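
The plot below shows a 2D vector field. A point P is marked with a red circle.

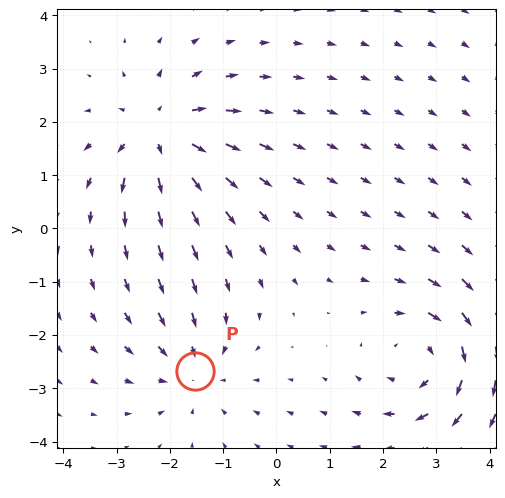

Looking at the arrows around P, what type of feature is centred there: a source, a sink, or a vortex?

sink

At P (-1.5, -2.7) the arrows converge inward. Divergence about -3, curl ≈0 — negative divergence with near-zero curl is a sink.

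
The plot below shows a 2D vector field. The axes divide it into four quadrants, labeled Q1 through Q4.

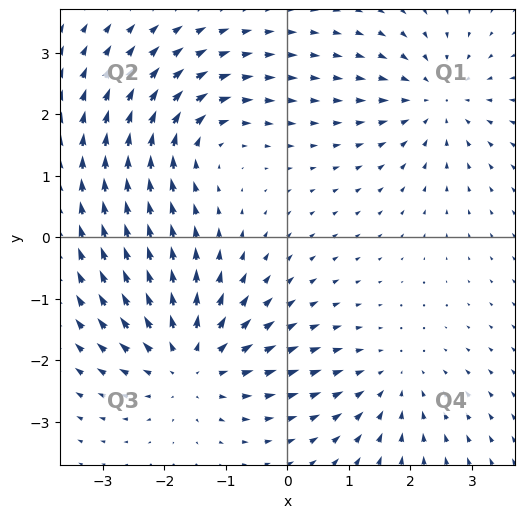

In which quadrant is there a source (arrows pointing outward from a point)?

The source sits at approximately (-1.6, -2.1), which lies in quadrant Q3. The divergence there is about +5, positive as expected for a source.

Q3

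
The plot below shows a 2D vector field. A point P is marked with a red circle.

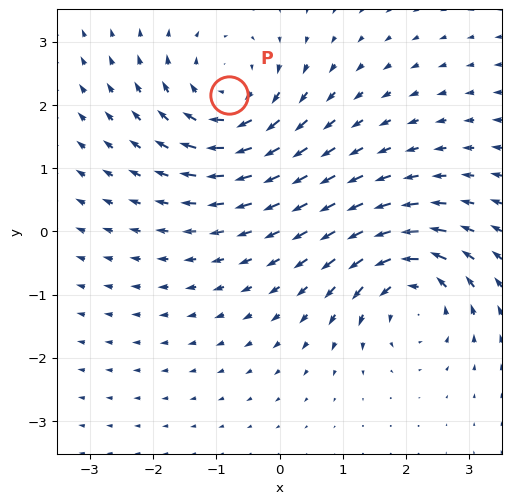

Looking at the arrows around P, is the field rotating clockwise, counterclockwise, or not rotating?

Near P at (-0.8, 2.2) the arrows circulate clockwise. The curl (z-component) there is about -4; negative curl means clockwise rotation.

clockwise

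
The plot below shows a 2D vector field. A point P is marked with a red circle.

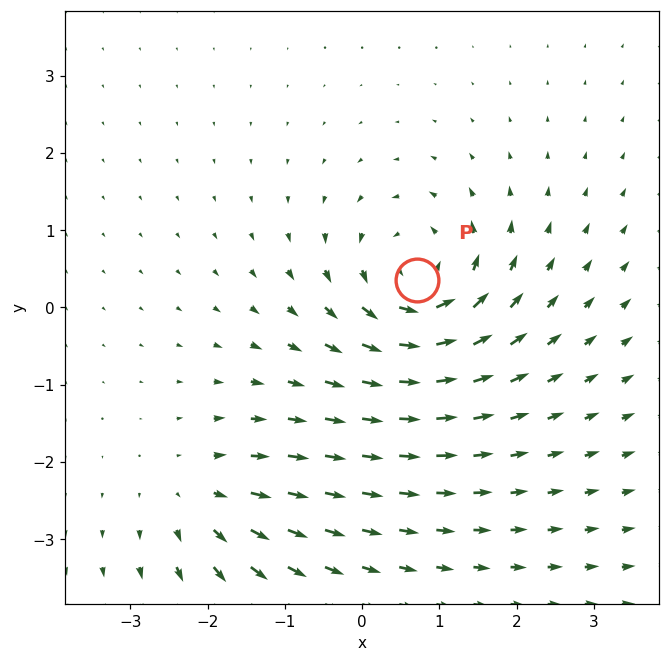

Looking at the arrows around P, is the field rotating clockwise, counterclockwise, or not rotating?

Near P at (0.7, 0.4) the arrows circulate counterclockwise. The curl (z-component) there is about +5; positive curl means counterclockwise rotation.

counterclockwise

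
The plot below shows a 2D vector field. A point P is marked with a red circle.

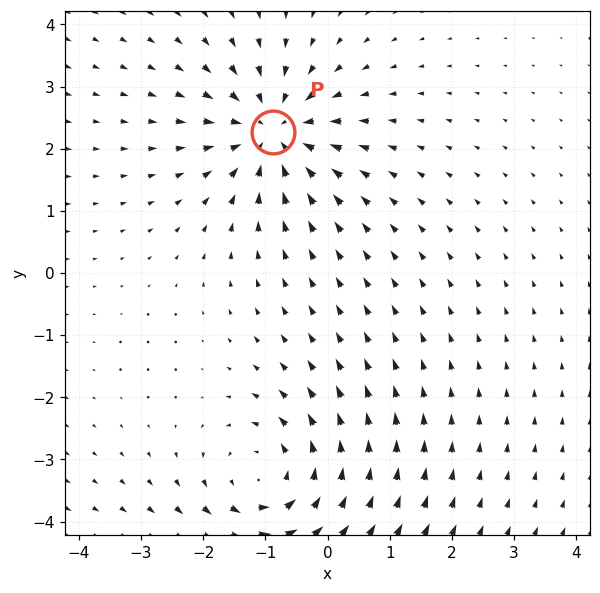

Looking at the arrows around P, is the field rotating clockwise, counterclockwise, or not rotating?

Near P at (-0.9, 2.3) the arrows show no circulation. The curl there is ≈0.

not rotating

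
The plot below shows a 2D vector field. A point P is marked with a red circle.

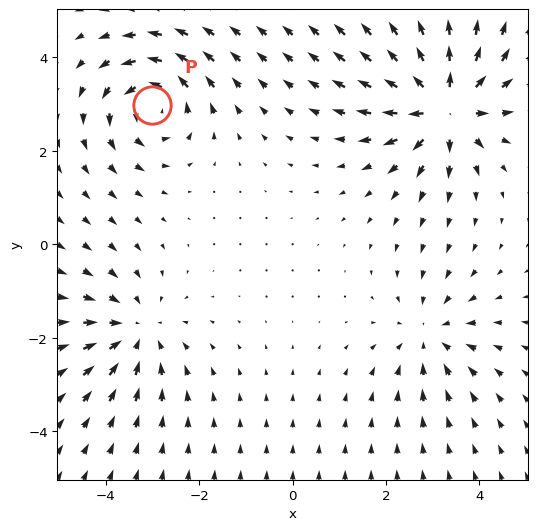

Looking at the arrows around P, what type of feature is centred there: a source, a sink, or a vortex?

vortex

At P (-3.0, 3.0) the arrows circulate counterclockwise. Divergence ≈0, curl about +5 — near-zero divergence with nonzero curl is a vortex.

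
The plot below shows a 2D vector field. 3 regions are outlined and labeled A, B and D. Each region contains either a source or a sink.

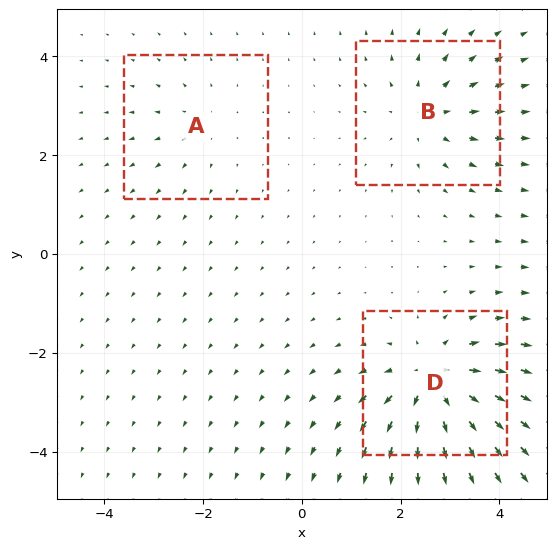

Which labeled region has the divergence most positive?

Divergence at each region's feature centre — A: about +2, B: about +3, D: about +5. Region D is most positive.

D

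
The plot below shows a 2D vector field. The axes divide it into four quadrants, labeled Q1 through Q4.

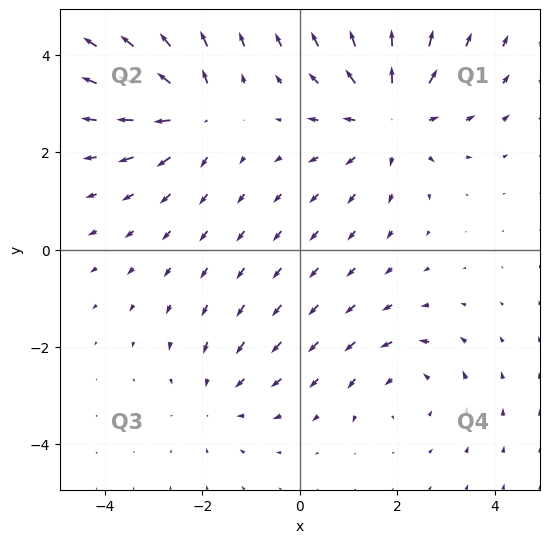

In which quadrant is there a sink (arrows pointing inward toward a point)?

Q3

The sink sits at approximately (-1.7, -3.0), which lies in quadrant Q3. The divergence there is about -2, negative as expected for a sink.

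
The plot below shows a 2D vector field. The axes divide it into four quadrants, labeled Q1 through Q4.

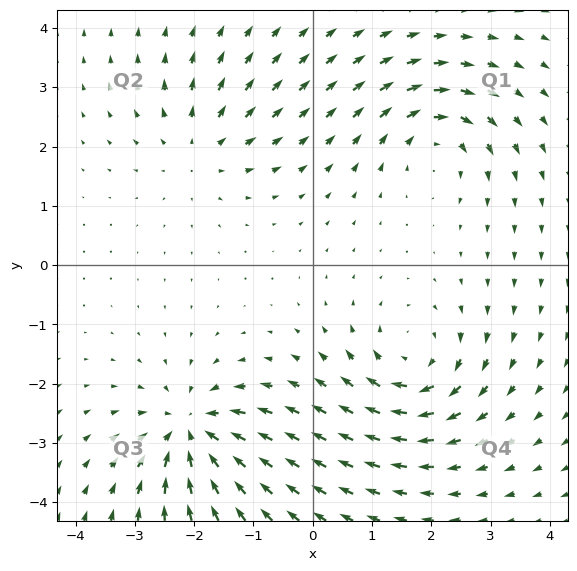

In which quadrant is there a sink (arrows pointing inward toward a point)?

Q3

The sink sits at approximately (-2.0, -2.8), which lies in quadrant Q3. The divergence there is about -6, negative as expected for a sink.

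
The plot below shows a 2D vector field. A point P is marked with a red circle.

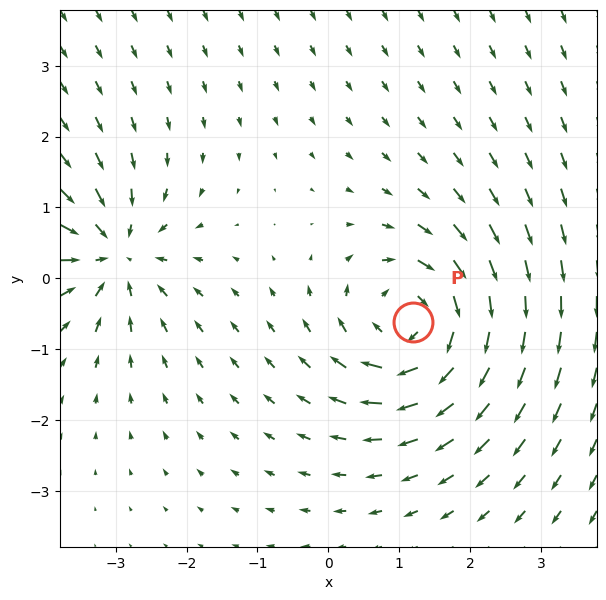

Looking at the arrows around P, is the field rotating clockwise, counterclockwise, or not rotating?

Near P at (1.2, -0.6) the arrows circulate clockwise. The curl (z-component) there is about -6; negative curl means clockwise rotation.

clockwise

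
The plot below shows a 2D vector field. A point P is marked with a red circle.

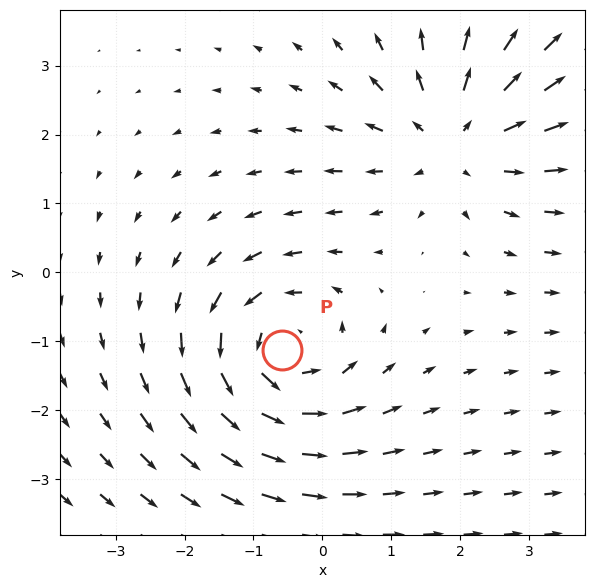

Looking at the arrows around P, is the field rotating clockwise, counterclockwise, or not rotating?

counterclockwise

Near P at (-0.6, -1.1) the arrows circulate counterclockwise. The curl (z-component) there is about +5; positive curl means counterclockwise rotation.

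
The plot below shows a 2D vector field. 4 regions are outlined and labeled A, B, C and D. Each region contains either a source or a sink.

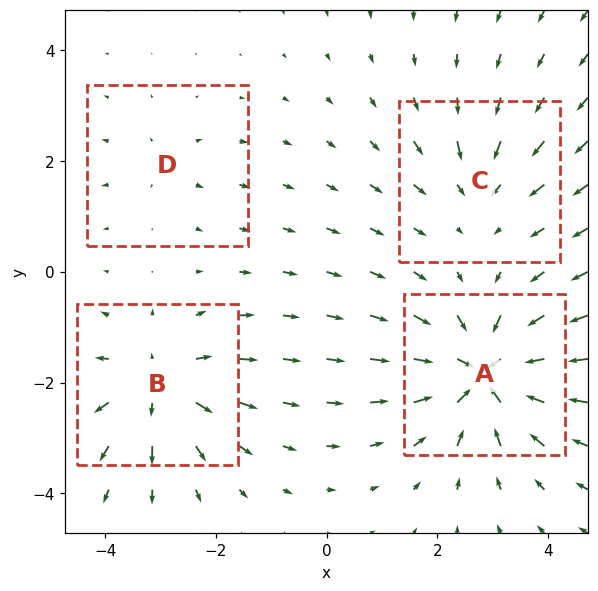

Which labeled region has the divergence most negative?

Divergence at each region's feature centre — A: about -7, B: about +5, C: about -4, D: about +2. Region A is most negative.

A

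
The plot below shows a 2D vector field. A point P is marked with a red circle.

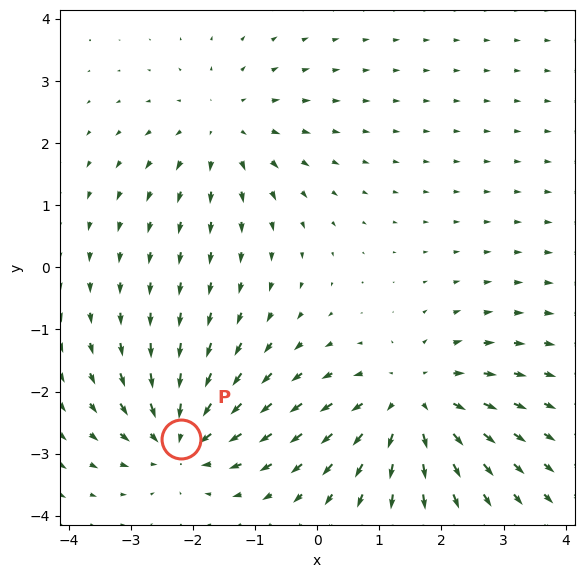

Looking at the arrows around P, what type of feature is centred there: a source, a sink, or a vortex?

At P (-2.2, -2.8) the arrows converge inward. Divergence about -5, curl ≈0 — negative divergence with near-zero curl is a sink.

sink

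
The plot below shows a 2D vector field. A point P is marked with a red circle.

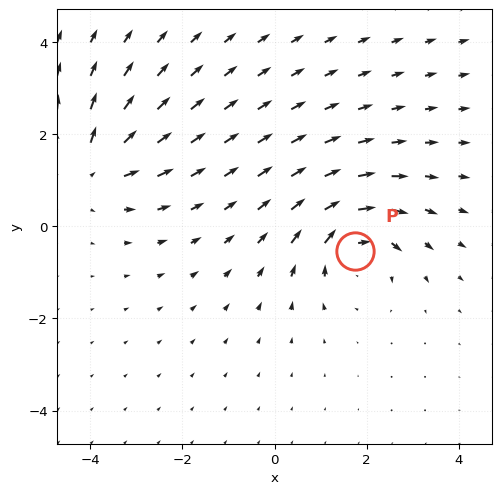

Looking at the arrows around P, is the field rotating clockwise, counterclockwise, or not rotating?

clockwise

Near P at (1.8, -0.5) the arrows circulate clockwise. The curl (z-component) there is about -3; negative curl means clockwise rotation.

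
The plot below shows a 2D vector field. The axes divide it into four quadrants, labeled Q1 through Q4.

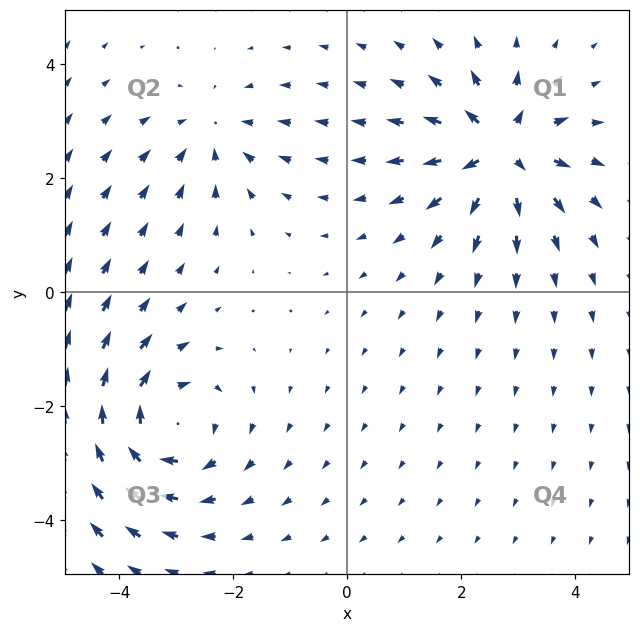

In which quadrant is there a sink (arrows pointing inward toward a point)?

The sink sits at approximately (-2.4, 2.8), which lies in quadrant Q2. The divergence there is about -3, negative as expected for a sink.

Q2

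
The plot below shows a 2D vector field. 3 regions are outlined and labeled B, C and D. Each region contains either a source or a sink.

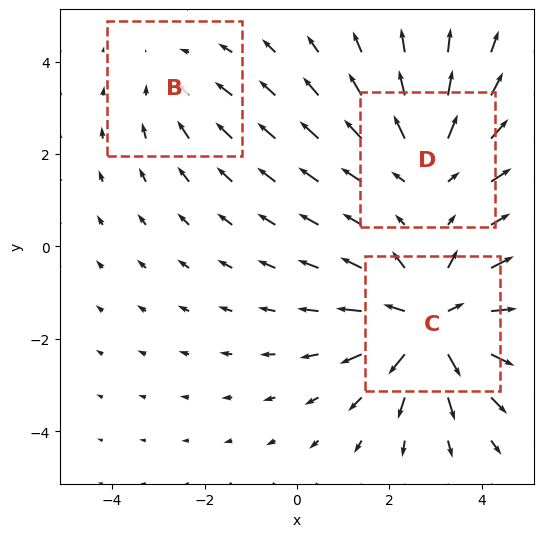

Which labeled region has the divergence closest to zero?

Divergence at each region's feature centre — B: about -2, C: about +5, D: about +3. Region B is closest to zero.

B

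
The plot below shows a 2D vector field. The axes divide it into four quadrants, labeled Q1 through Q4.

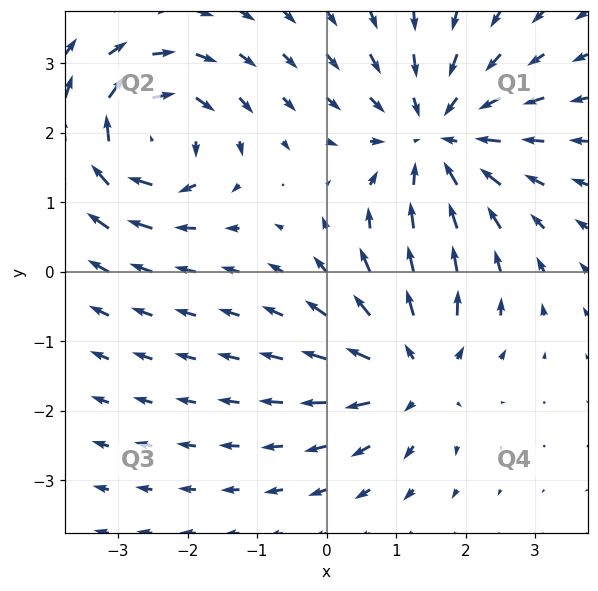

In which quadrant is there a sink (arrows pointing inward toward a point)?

The sink sits at approximately (1.6, 1.9), which lies in quadrant Q1. The divergence there is about -3, negative as expected for a sink.

Q1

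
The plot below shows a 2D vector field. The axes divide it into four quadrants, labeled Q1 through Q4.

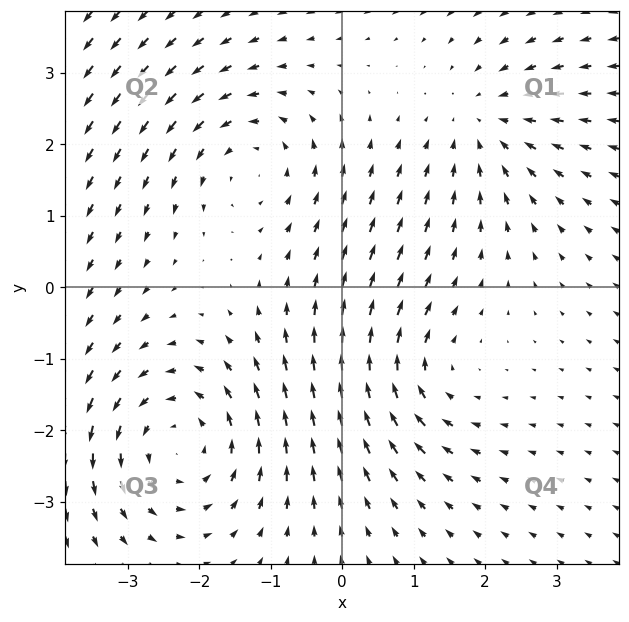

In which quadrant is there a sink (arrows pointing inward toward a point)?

Q1

The sink sits at approximately (2.0, 2.3), which lies in quadrant Q1. The divergence there is about -3, negative as expected for a sink.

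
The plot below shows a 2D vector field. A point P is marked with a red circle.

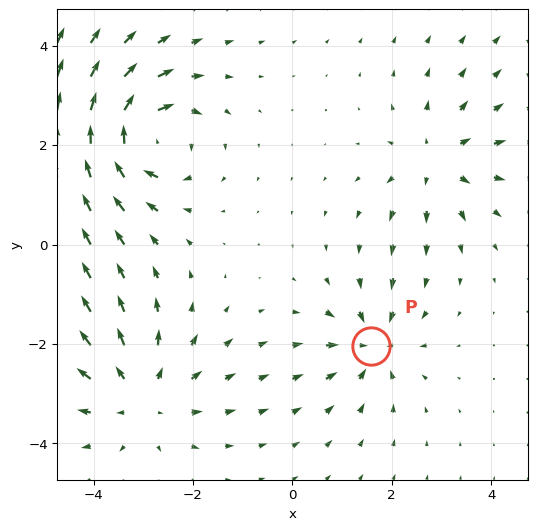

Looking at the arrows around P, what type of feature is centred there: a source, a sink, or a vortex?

At P (1.6, -2.0) the arrows converge inward. Divergence about -4, curl ≈0 — negative divergence with near-zero curl is a sink.

sink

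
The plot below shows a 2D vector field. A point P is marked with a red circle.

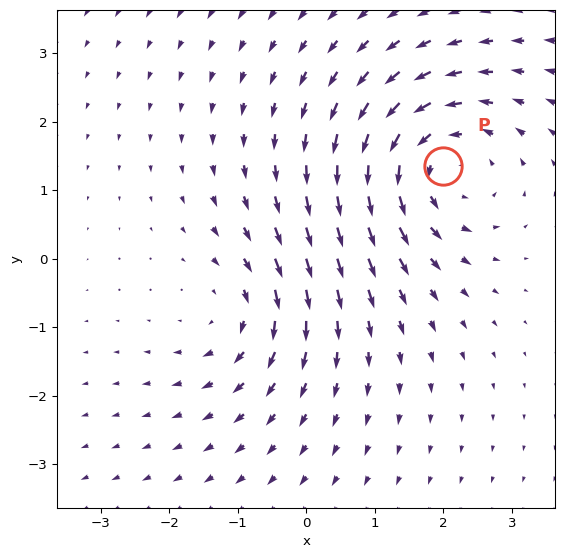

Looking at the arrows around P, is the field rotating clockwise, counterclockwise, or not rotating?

counterclockwise

Near P at (2.0, 1.4) the arrows circulate counterclockwise. The curl (z-component) there is about +4; positive curl means counterclockwise rotation.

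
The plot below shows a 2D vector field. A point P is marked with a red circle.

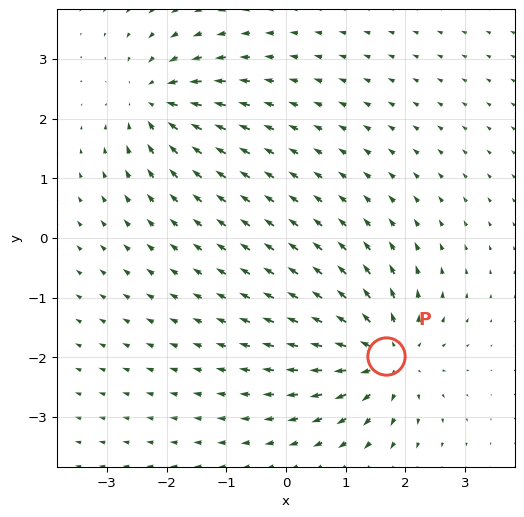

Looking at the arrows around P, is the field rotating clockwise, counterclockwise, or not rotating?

Near P at (1.7, -2.0) the arrows show no circulation. The curl there is ≈0.

not rotating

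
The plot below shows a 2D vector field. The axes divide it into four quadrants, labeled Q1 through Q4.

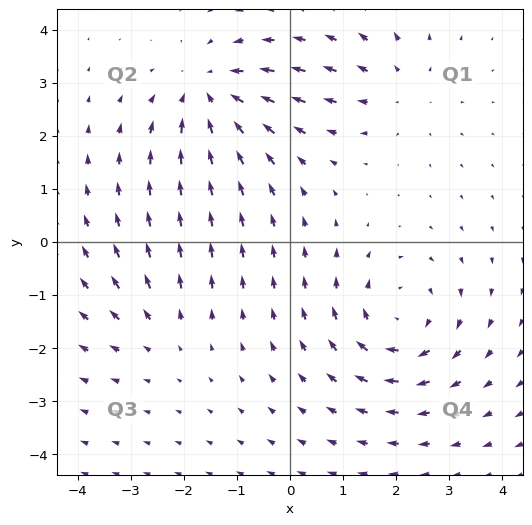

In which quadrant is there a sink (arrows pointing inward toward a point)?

Q2

The sink sits at approximately (-1.5, 2.8), which lies in quadrant Q2. The divergence there is about -4, negative as expected for a sink.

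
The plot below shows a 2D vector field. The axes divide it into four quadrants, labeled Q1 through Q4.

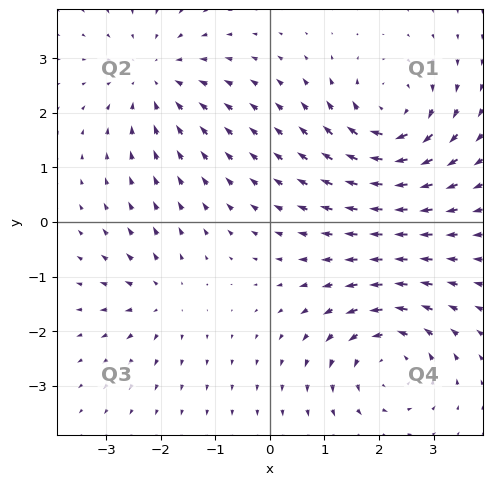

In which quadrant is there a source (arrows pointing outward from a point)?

The source sits at approximately (-2.0, -1.4), which lies in quadrant Q3. The divergence there is about +3, positive as expected for a source.

Q3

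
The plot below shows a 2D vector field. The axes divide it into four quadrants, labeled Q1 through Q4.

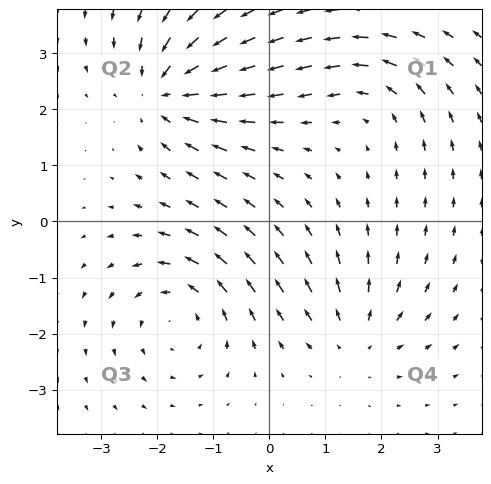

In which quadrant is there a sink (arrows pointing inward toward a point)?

Q2

The sink sits at approximately (-1.8, 2.3), which lies in quadrant Q2. The divergence there is about -5, negative as expected for a sink.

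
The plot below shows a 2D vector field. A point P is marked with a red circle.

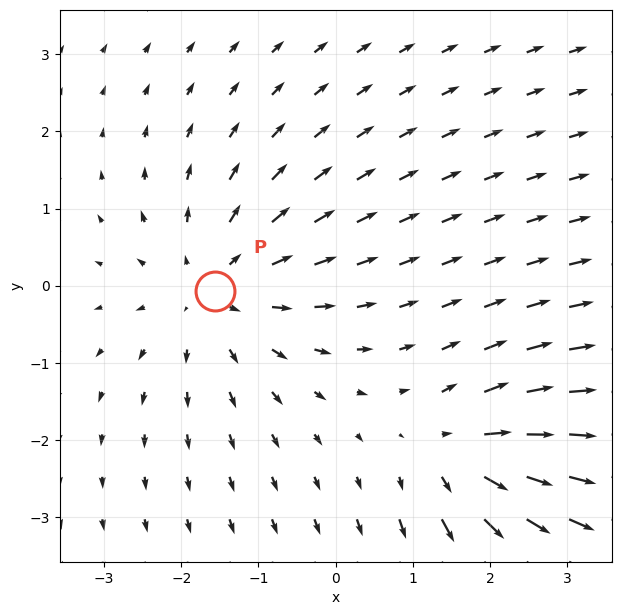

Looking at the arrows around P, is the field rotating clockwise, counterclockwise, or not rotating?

Near P at (-1.6, -0.1) the arrows show no circulation. The curl there is ≈0.

not rotating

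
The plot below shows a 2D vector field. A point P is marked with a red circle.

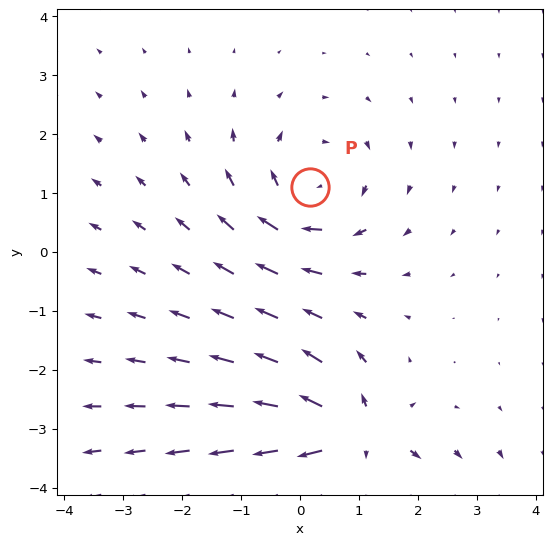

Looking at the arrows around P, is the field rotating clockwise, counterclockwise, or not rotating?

clockwise

Near P at (0.2, 1.1) the arrows circulate clockwise. The curl (z-component) there is about -3; negative curl means clockwise rotation.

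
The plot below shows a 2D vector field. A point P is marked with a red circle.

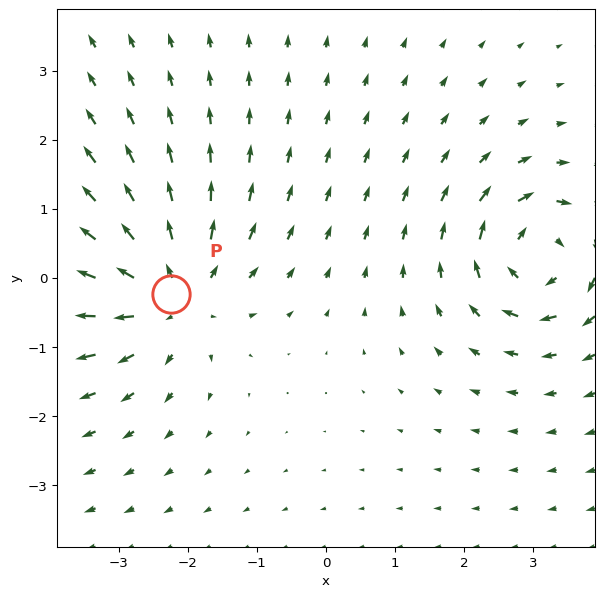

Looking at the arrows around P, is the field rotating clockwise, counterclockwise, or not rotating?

not rotating

Near P at (-2.2, -0.2) the arrows show no circulation. The curl there is ≈0.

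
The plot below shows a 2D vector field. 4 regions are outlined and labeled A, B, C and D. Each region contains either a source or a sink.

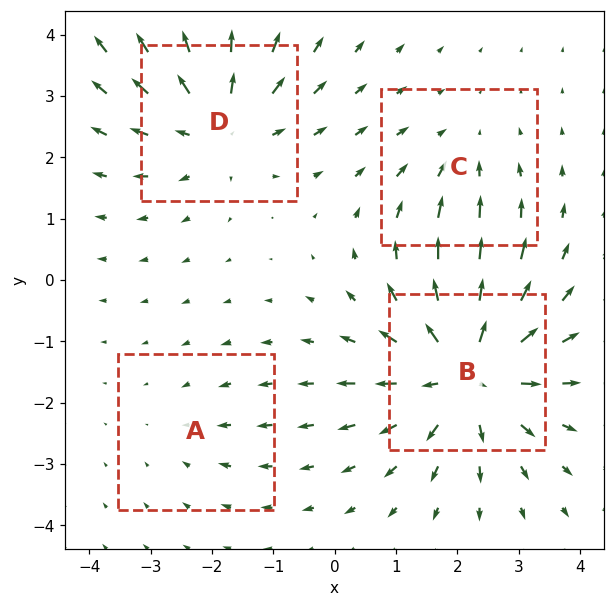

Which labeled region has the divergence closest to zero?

Divergence at each region's feature centre — A: about -2, B: about +7, C: about -3, D: about +5. Region A is closest to zero.

A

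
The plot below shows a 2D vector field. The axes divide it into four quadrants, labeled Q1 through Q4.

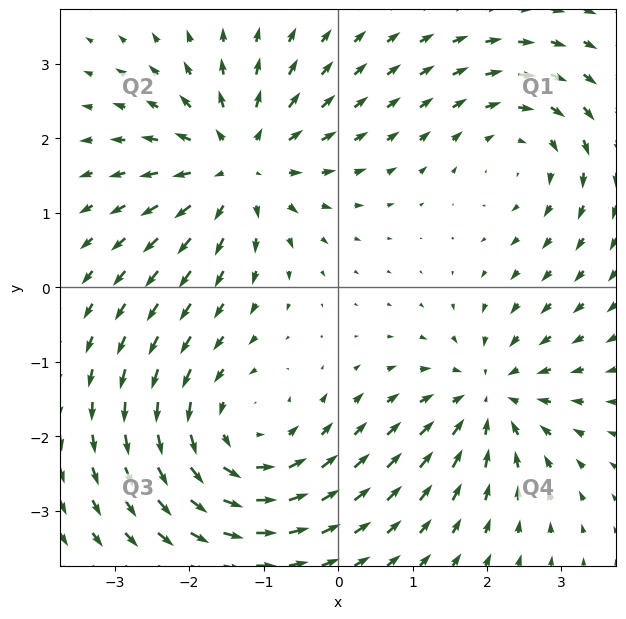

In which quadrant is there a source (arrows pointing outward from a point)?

The source sits at approximately (-1.3, 1.6), which lies in quadrant Q2. The divergence there is about +5, positive as expected for a source.

Q2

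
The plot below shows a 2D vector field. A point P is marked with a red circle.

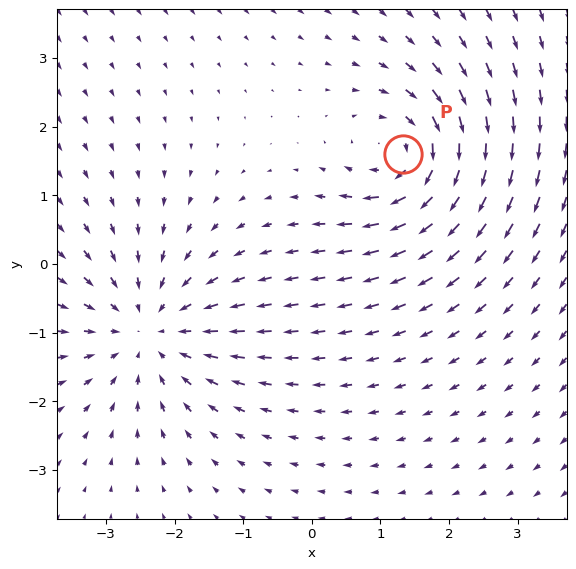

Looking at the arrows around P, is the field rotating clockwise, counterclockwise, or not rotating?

Near P at (1.3, 1.6) the arrows circulate clockwise. The curl (z-component) there is about -5; negative curl means clockwise rotation.

clockwise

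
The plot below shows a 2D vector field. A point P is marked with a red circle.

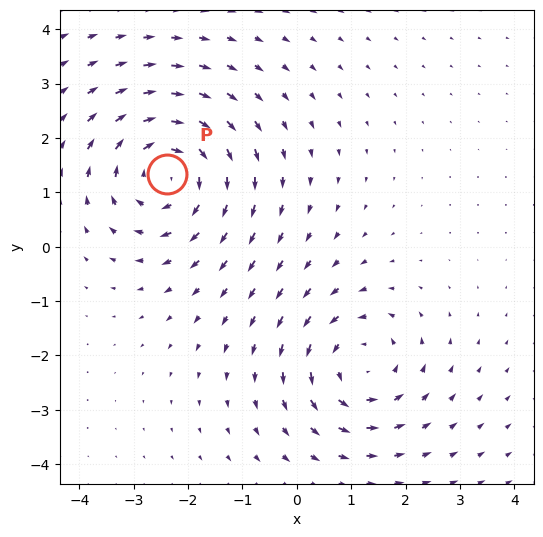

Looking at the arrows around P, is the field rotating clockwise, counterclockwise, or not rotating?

Near P at (-2.4, 1.3) the arrows circulate clockwise. The curl (z-component) there is about -4; negative curl means clockwise rotation.

clockwise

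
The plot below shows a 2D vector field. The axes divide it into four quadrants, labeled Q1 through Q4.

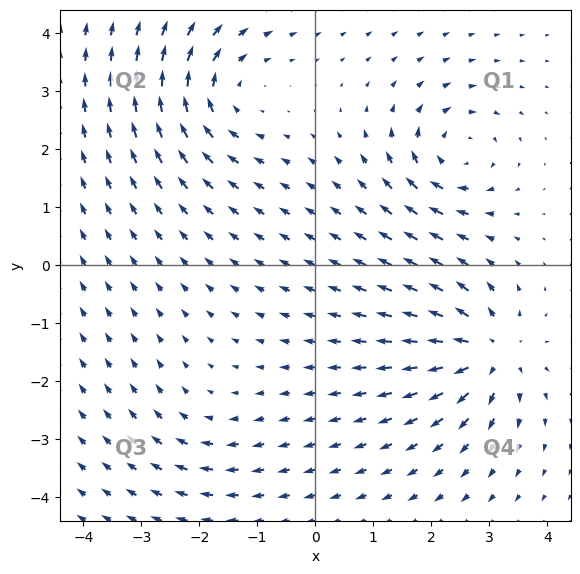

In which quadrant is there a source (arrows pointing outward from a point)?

The source sits at approximately (3.0, -1.5), which lies in quadrant Q4. The divergence there is about +7, positive as expected for a source.

Q4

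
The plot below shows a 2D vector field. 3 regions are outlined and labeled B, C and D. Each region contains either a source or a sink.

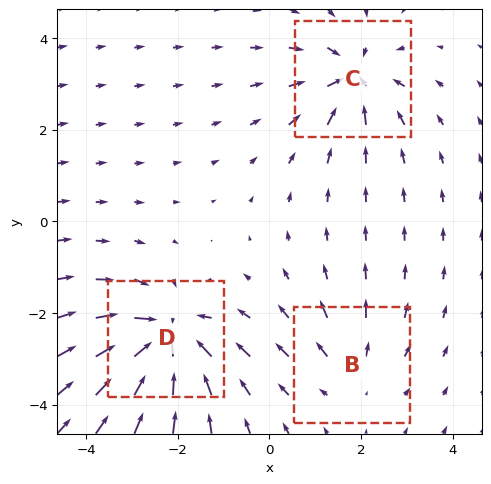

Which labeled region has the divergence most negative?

Divergence at each region's feature centre — B: about +2, C: about -4, D: about -6. Region D is most negative.

D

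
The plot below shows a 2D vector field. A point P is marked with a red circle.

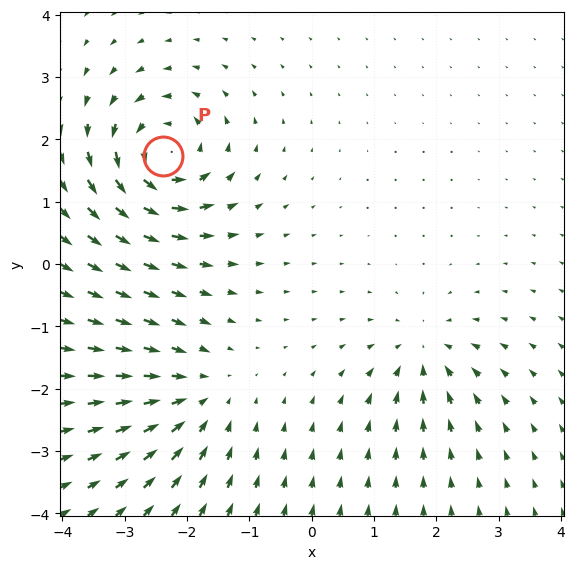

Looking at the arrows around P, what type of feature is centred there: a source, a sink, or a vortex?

vortex

At P (-2.4, 1.7) the arrows circulate counterclockwise. Divergence ≈0, curl about +6 — near-zero divergence with nonzero curl is a vortex.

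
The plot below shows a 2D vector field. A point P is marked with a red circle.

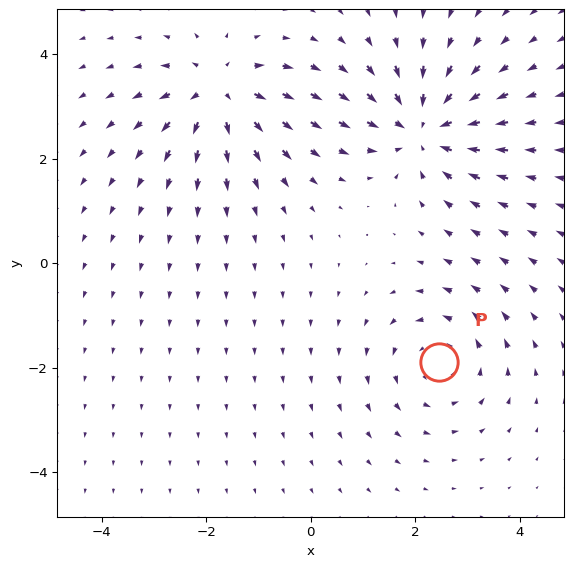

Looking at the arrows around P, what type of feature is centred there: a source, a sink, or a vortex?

At P (2.4, -1.9) the arrows circulate counterclockwise. Divergence ≈0, curl about +3 — near-zero divergence with nonzero curl is a vortex.

vortex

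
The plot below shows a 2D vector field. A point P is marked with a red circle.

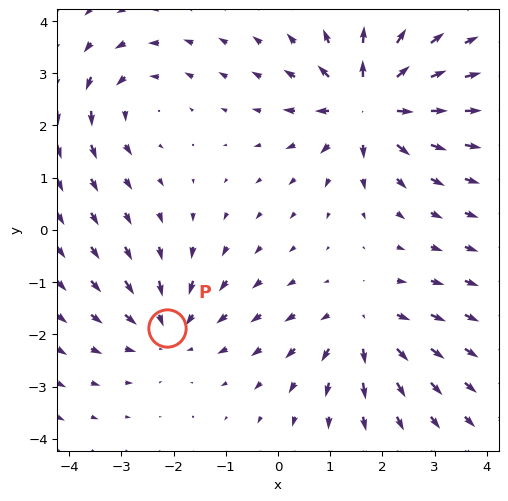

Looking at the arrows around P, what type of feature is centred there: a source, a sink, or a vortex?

At P (-2.1, -1.9) the arrows converge inward. Divergence about -3, curl ≈0 — negative divergence with near-zero curl is a sink.

sink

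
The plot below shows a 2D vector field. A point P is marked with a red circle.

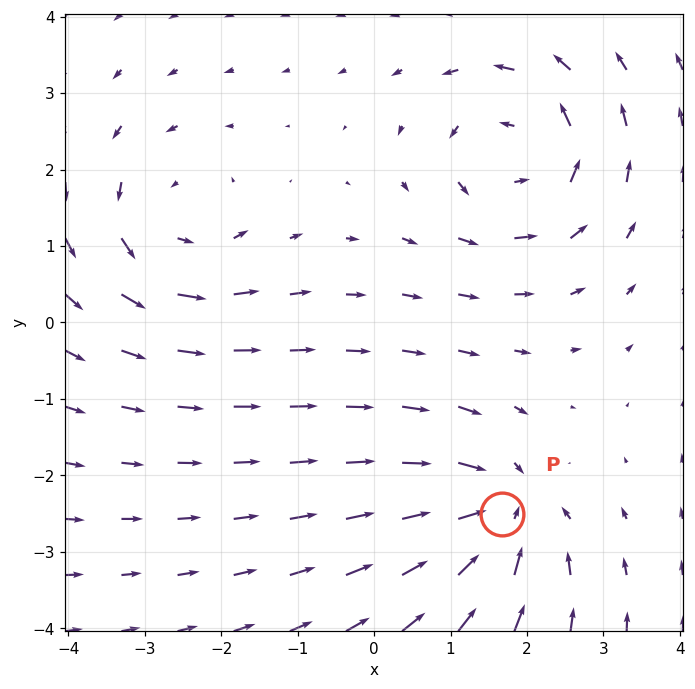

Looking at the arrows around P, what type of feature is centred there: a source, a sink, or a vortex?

sink

At P (1.7, -2.5) the arrows converge inward. Divergence about -5, curl ≈0 — negative divergence with near-zero curl is a sink.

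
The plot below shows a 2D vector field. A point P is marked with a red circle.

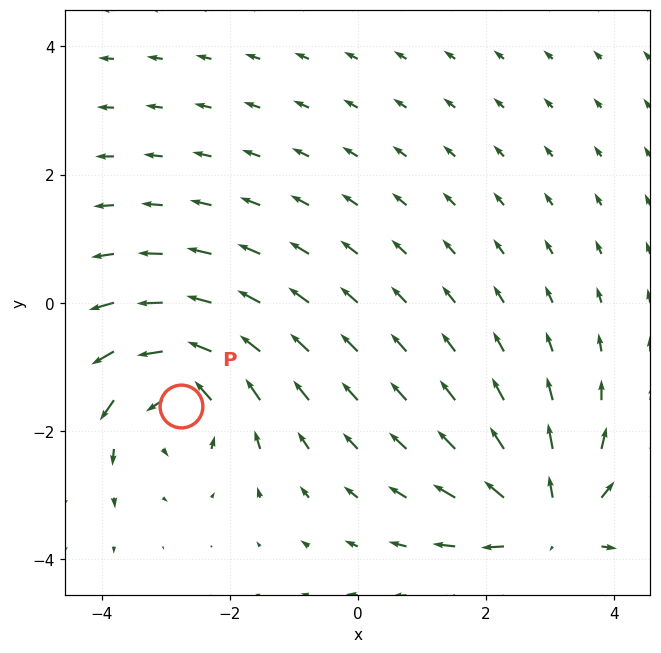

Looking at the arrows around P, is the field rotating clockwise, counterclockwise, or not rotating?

Near P at (-2.8, -1.6) the arrows circulate counterclockwise. The curl (z-component) there is about +5; positive curl means counterclockwise rotation.

counterclockwise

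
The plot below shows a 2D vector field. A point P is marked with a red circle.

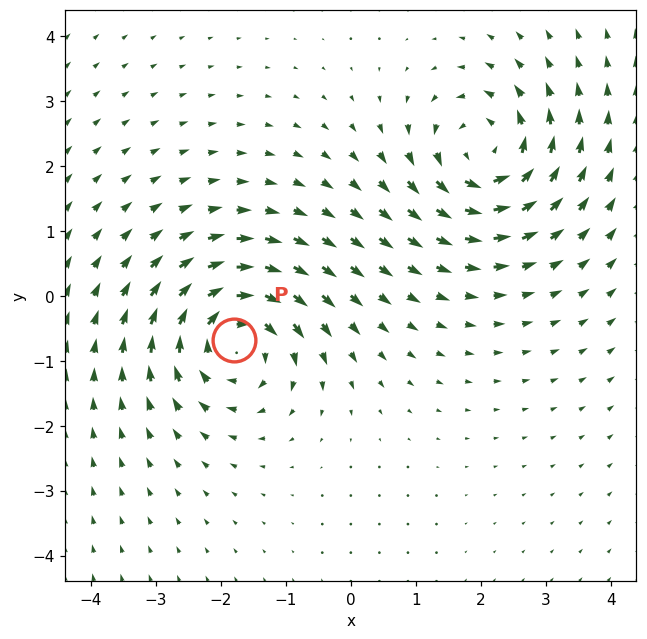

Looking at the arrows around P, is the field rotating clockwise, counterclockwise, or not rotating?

Near P at (-1.8, -0.7) the arrows circulate clockwise. The curl (z-component) there is about -5; negative curl means clockwise rotation.

clockwise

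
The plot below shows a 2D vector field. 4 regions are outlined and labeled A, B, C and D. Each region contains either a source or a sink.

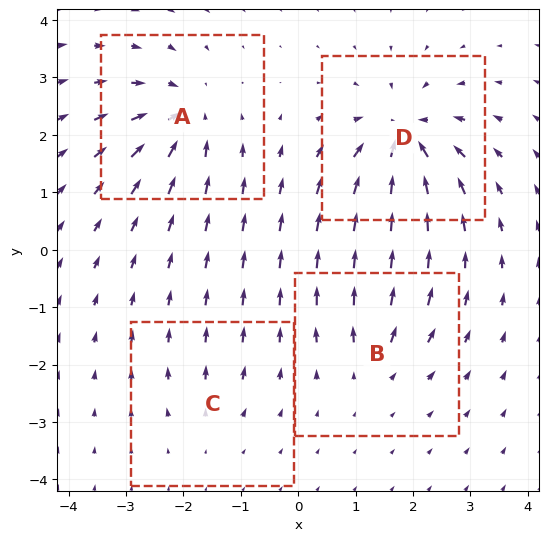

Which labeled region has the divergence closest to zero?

C

Divergence at each region's feature centre — A: about -6, B: about +4, C: about +2, D: about -8. Region C is closest to zero.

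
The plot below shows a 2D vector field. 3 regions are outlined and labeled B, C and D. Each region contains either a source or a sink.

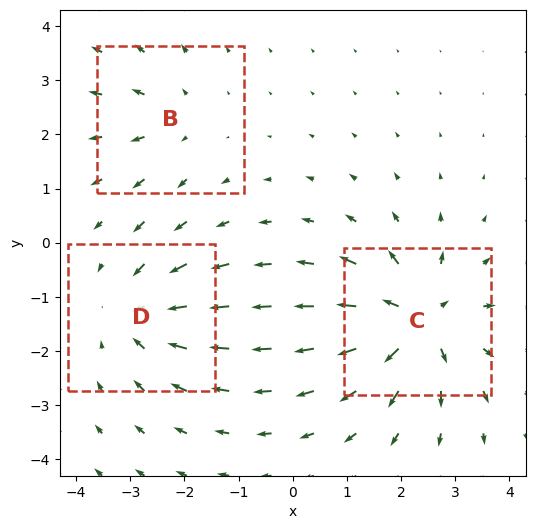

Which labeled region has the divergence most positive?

C

Divergence at each region's feature centre — B: about +2, C: about +5, D: about -4. Region C is most positive.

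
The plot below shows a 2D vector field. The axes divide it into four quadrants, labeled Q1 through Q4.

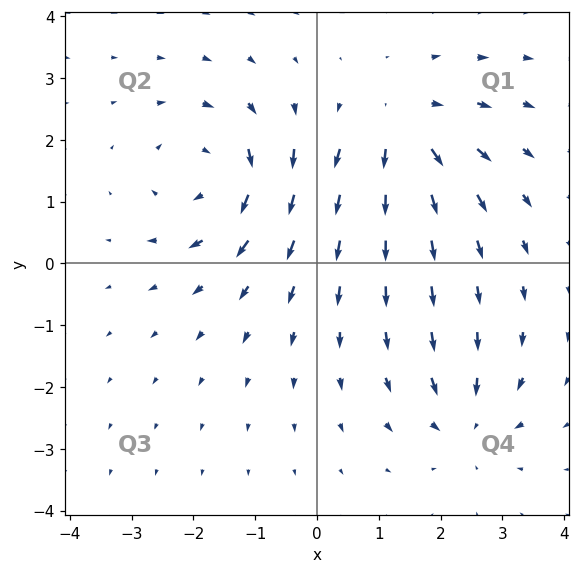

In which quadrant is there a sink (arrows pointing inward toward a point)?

Q4

The sink sits at approximately (2.4, -2.5), which lies in quadrant Q4. The divergence there is about -3, negative as expected for a sink.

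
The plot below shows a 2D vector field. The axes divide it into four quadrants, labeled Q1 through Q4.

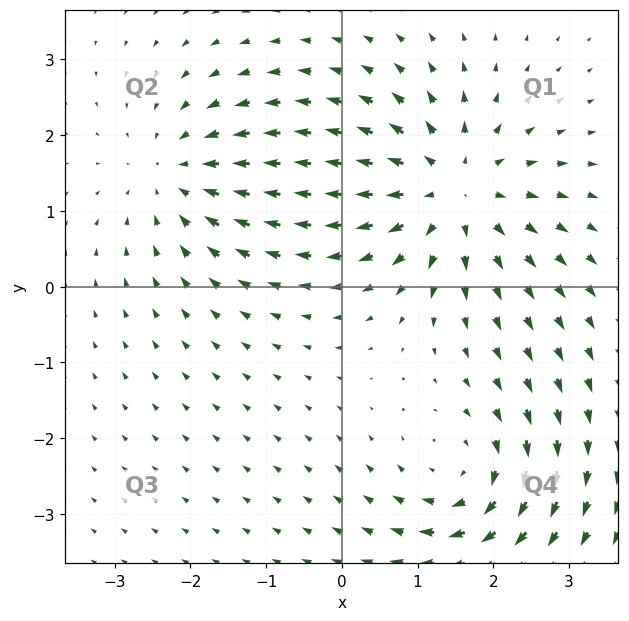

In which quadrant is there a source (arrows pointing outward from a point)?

The source sits at approximately (1.5, 1.3), which lies in quadrant Q1. The divergence there is about +4, positive as expected for a source.

Q1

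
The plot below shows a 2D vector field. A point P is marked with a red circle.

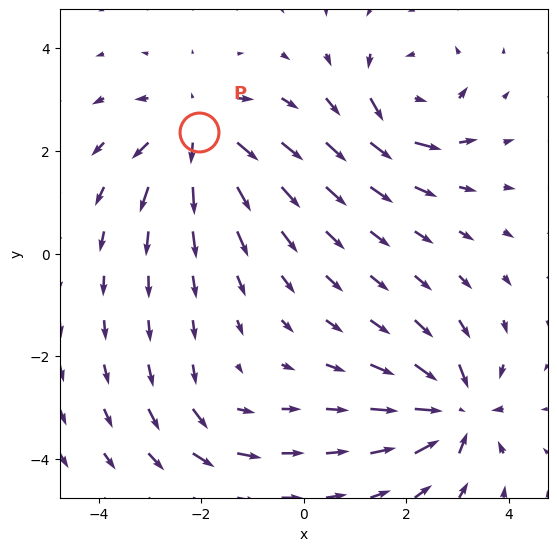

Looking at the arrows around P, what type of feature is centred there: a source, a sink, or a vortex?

At P (-2.0, 2.4) the arrows spread outward. Divergence about +5, curl ≈0 — positive divergence with near-zero curl is a source.

source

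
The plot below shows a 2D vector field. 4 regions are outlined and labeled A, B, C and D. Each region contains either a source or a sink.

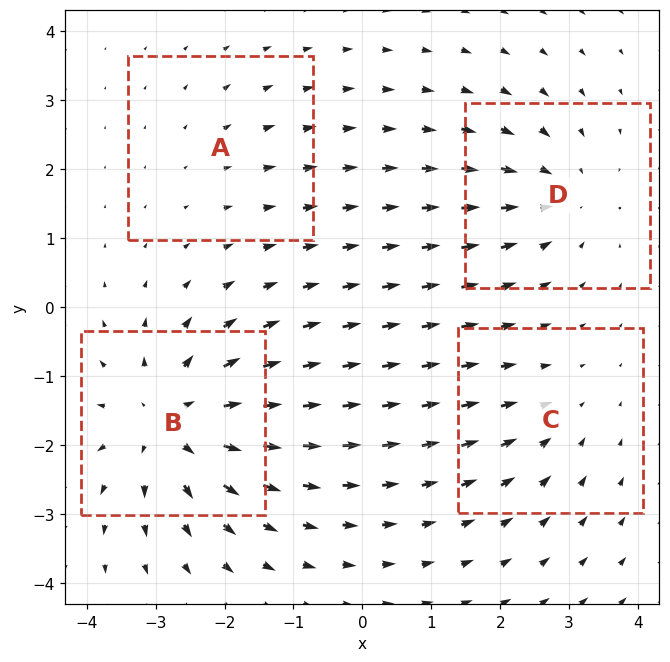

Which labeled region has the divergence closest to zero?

A

Divergence at each region's feature centre — A: about +2, B: about +6, C: about -3, D: about -4. Region A is closest to zero.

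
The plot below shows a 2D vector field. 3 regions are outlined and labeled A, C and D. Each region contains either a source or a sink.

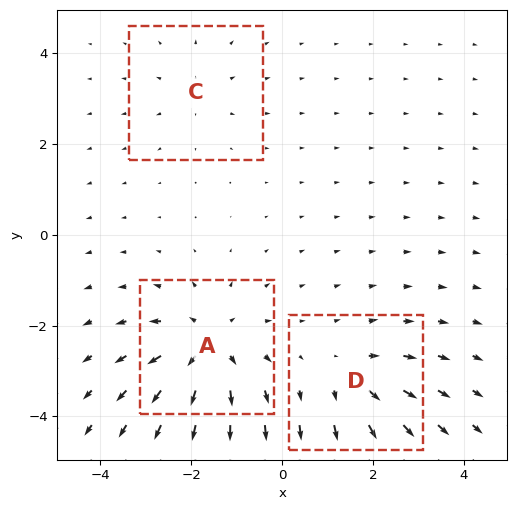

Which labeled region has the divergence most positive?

A

Divergence at each region's feature centre — A: about +5, C: about +2, D: about +3. Region A is most positive.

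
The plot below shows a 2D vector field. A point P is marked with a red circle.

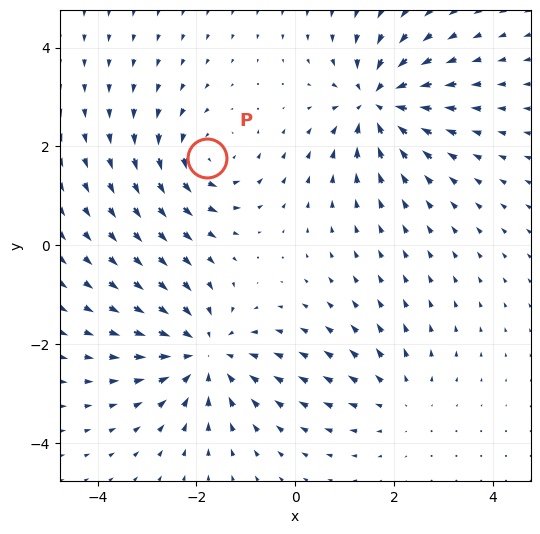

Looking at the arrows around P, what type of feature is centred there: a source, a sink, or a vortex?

At P (-1.8, 1.8) the arrows circulate counterclockwise. Divergence ≈0, curl about +3 — near-zero divergence with nonzero curl is a vortex.

vortex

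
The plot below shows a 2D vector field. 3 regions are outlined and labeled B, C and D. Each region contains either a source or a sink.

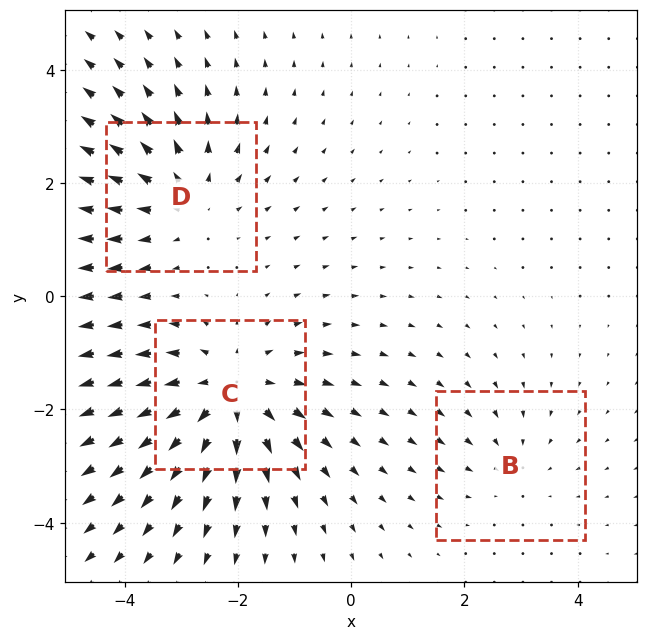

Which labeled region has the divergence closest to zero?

B

Divergence at each region's feature centre — B: about -2, C: about +4, D: about +3. Region B is closest to zero.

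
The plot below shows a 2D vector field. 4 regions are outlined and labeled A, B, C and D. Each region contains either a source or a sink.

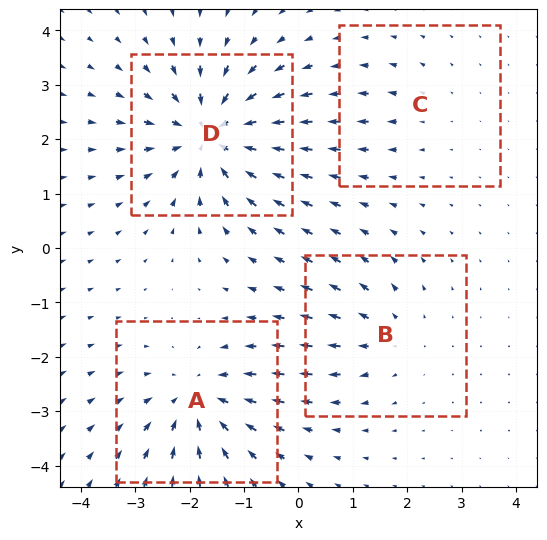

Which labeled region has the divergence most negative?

Divergence at each region's feature centre — A: about -5, B: about +3, C: about +2, D: about -7. Region D is most negative.

D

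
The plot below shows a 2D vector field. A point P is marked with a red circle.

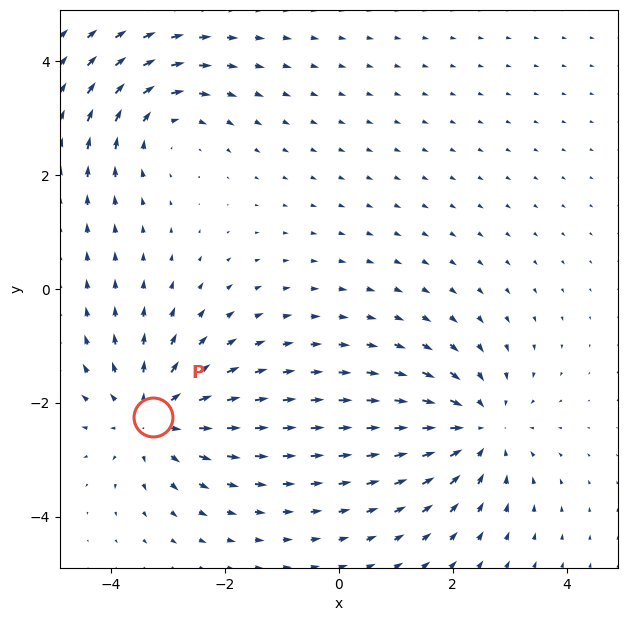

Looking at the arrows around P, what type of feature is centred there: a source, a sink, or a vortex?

source

At P (-3.3, -2.2) the arrows spread outward. Divergence about +5, curl ≈0 — positive divergence with near-zero curl is a source.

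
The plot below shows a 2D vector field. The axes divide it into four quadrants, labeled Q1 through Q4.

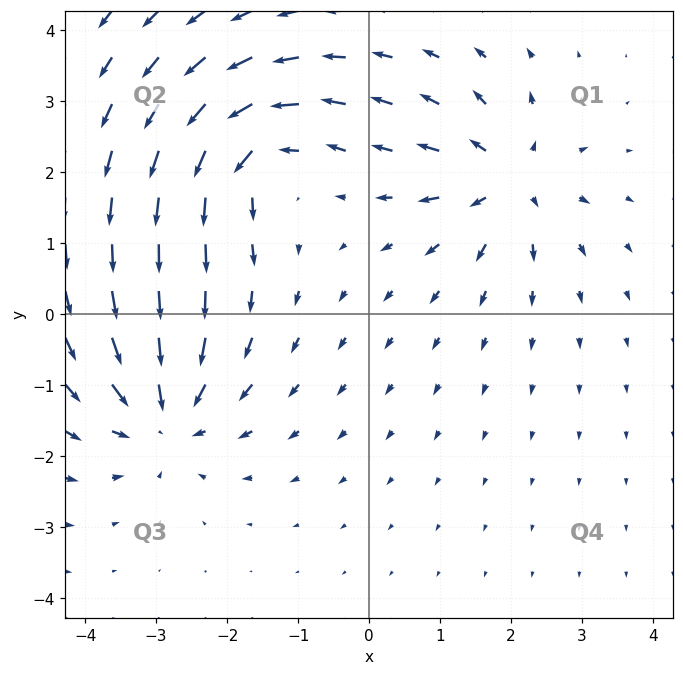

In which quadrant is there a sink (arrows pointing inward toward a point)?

Q3

The sink sits at approximately (-2.9, -1.4), which lies in quadrant Q3. The divergence there is about -6, negative as expected for a sink.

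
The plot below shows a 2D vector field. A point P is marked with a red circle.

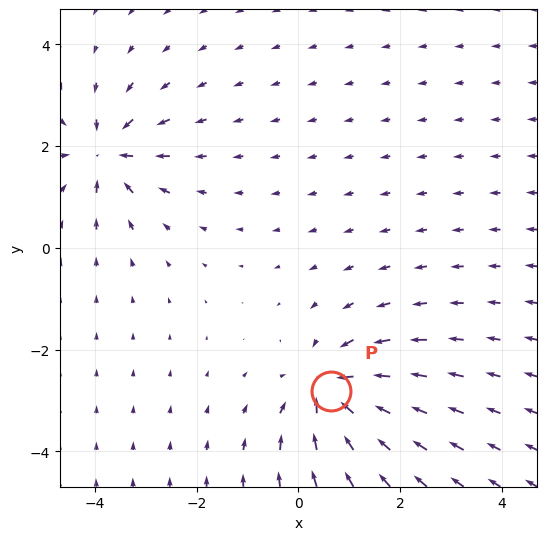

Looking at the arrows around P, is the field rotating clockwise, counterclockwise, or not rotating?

not rotating

Near P at (0.6, -2.8) the arrows show no circulation. The curl there is ≈0.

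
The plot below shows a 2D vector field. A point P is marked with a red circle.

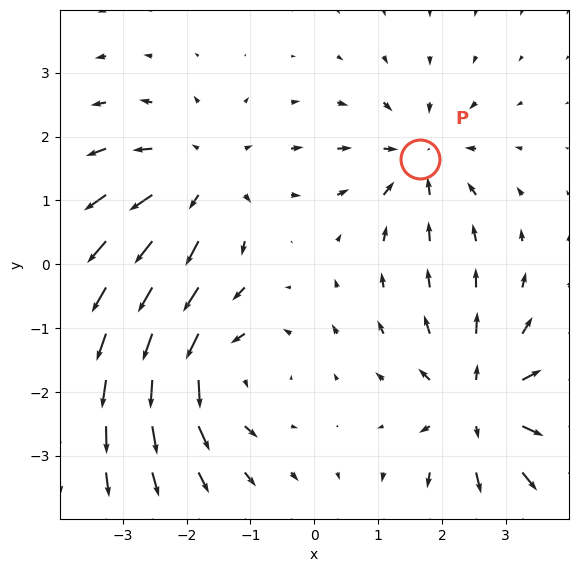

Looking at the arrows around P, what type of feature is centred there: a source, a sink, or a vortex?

At P (1.7, 1.6) the arrows converge inward. Divergence about -4, curl ≈0 — negative divergence with near-zero curl is a sink.

sink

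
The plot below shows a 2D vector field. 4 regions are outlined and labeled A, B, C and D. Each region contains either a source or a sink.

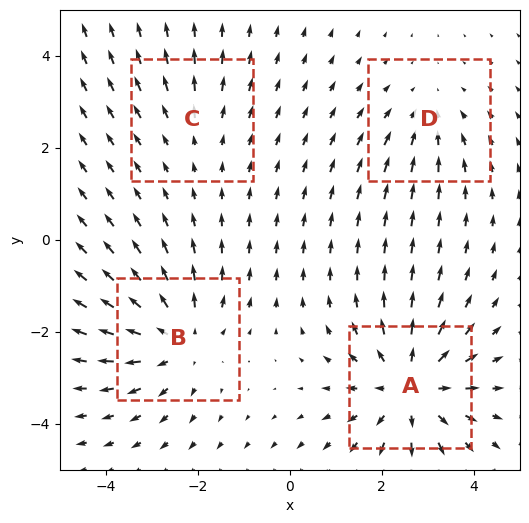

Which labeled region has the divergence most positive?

A

Divergence at each region's feature centre — A: about +5, B: about +4, C: about +2, D: about -3. Region A is most positive.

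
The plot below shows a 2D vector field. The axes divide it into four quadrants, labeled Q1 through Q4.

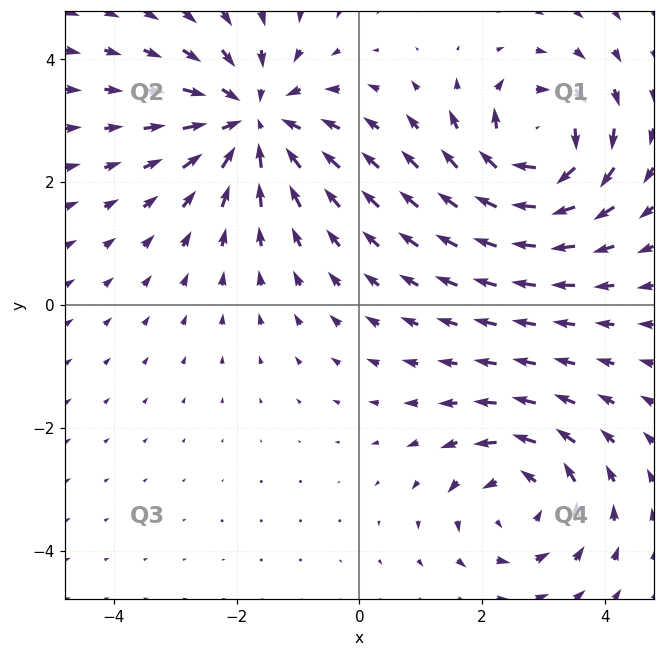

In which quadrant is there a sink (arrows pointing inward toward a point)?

Q2

The sink sits at approximately (-1.7, 3.0), which lies in quadrant Q2. The divergence there is about -4, negative as expected for a sink.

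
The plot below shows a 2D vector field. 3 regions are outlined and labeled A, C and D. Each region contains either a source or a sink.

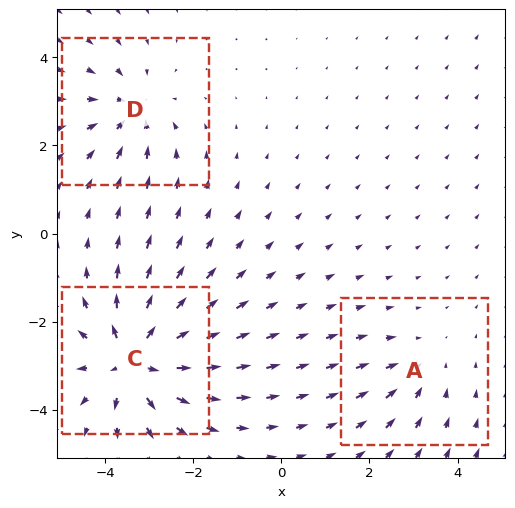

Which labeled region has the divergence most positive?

C

Divergence at each region's feature centre — A: about -2, C: about +5, D: about -3. Region C is most positive.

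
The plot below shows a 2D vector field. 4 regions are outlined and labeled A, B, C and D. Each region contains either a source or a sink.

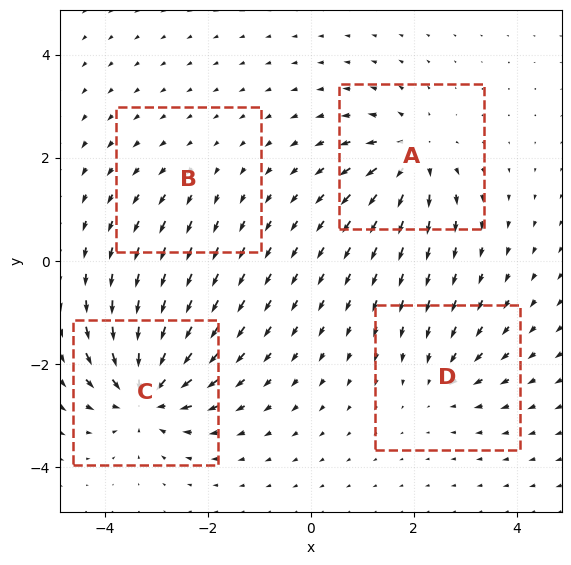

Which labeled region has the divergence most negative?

C

Divergence at each region's feature centre — A: about +6, B: about +2, C: about -8, D: about -4. Region C is most negative.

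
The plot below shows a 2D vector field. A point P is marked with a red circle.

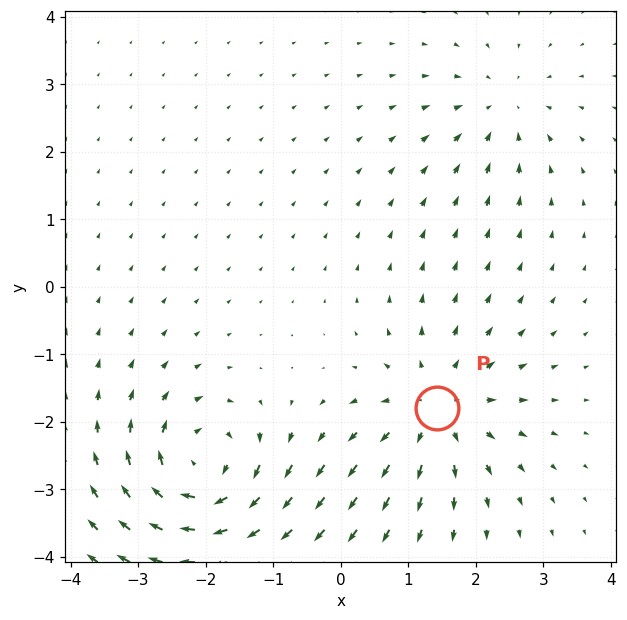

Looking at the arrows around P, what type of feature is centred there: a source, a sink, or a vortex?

At P (1.4, -1.8) the arrows spread outward. Divergence about +5, curl ≈0 — positive divergence with near-zero curl is a source.

source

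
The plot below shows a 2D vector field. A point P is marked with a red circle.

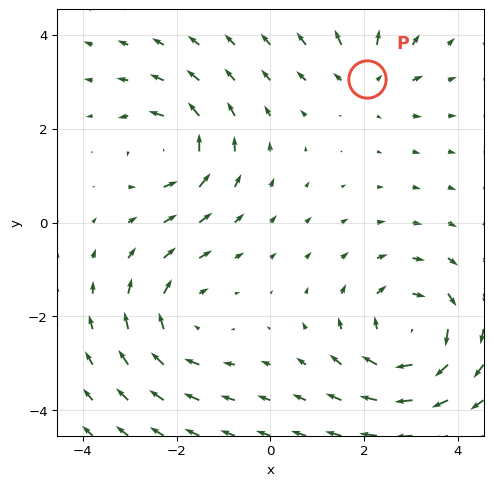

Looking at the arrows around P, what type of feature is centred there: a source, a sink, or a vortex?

At P (2.1, 3.1) the arrows spread outward. Divergence about +3, curl ≈0 — positive divergence with near-zero curl is a source.

source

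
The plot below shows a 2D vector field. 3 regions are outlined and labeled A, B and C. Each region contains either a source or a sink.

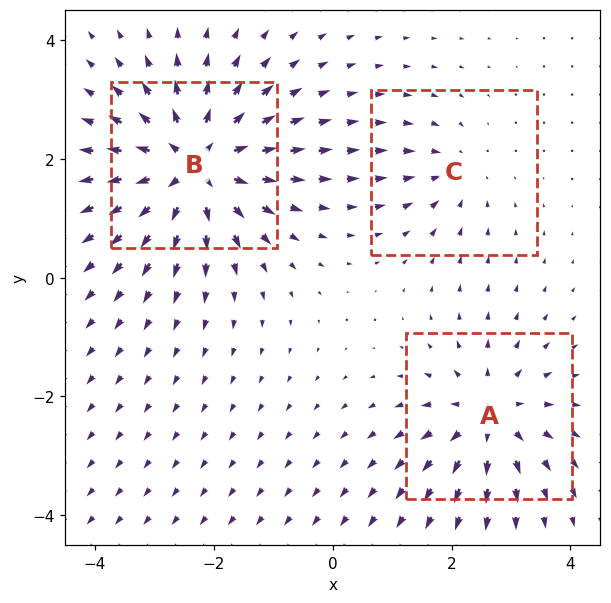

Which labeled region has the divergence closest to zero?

C

Divergence at each region's feature centre — A: about +4, B: about +6, C: about -2. Region C is closest to zero.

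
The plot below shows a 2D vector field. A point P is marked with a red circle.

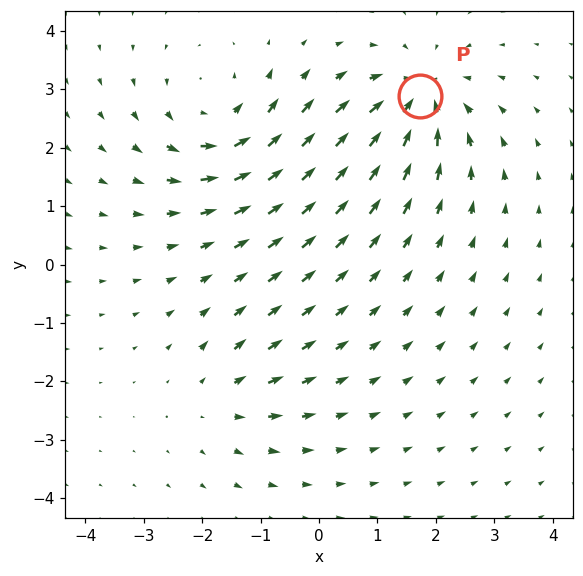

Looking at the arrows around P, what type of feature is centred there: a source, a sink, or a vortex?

At P (1.7, 2.9) the arrows converge inward. Divergence about -5, curl ≈0 — negative divergence with near-zero curl is a sink.

sink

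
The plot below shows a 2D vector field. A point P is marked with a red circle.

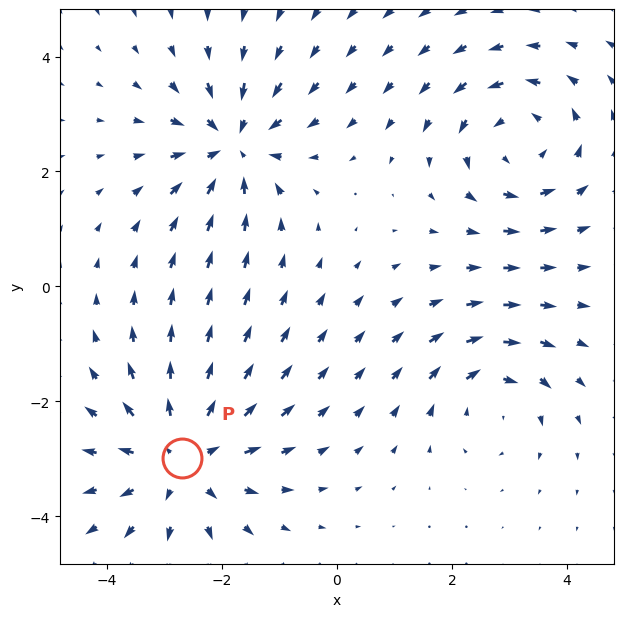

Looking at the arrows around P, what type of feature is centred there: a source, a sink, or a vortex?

At P (-2.7, -3.0) the arrows spread outward. Divergence about +4, curl ≈0 — positive divergence with near-zero curl is a source.

source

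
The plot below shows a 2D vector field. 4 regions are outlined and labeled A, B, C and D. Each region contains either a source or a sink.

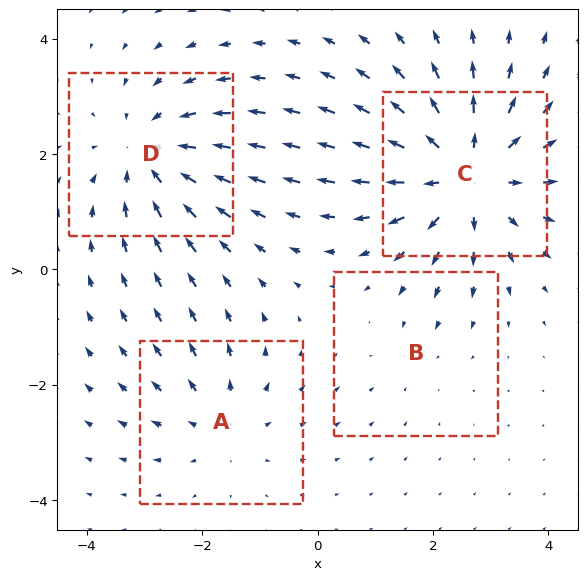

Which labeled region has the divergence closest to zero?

B

Divergence at each region's feature centre — A: about +3, B: about -2, C: about +6, D: about -4. Region B is closest to zero.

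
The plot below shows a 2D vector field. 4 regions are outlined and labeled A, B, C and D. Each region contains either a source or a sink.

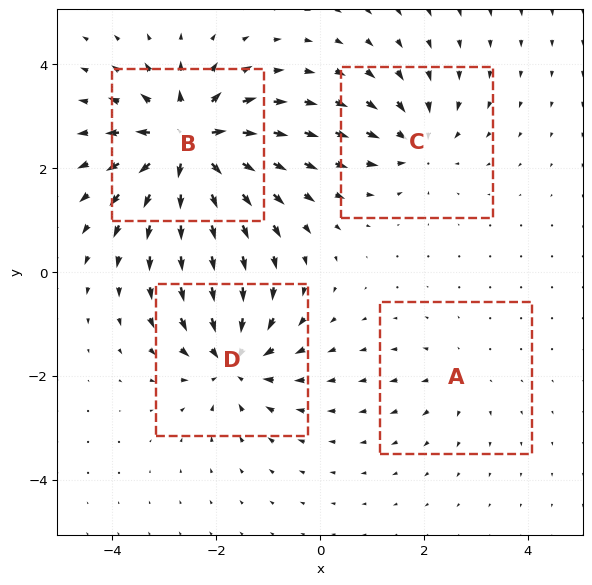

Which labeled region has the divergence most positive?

B

Divergence at each region's feature centre — A: about +2, B: about +9, C: about -4, D: about -6. Region B is most positive.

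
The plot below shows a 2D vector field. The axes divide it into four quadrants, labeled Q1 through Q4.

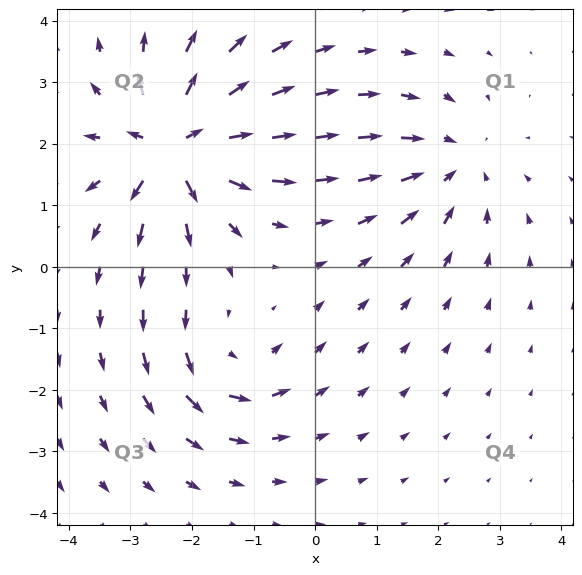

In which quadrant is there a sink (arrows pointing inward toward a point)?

The sink sits at approximately (2.2, 1.7), which lies in quadrant Q1. The divergence there is about -3, negative as expected for a sink.

Q1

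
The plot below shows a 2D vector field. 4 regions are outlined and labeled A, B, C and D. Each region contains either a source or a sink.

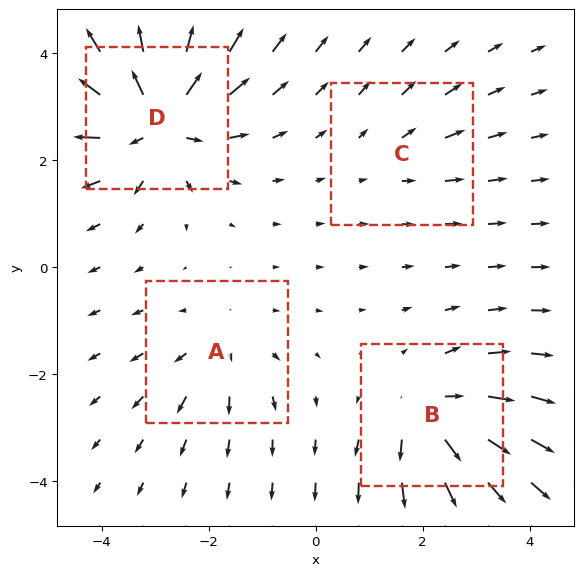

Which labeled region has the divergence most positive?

D

Divergence at each region's feature centre — A: about +3, B: about +5, C: about +2, D: about +8. Region D is most positive.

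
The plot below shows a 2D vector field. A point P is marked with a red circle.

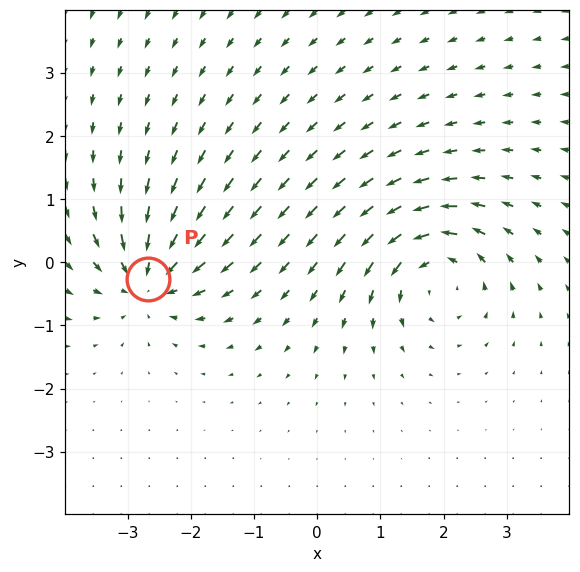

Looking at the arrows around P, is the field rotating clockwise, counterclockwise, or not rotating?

not rotating

Near P at (-2.7, -0.3) the arrows show no circulation. The curl there is ≈0.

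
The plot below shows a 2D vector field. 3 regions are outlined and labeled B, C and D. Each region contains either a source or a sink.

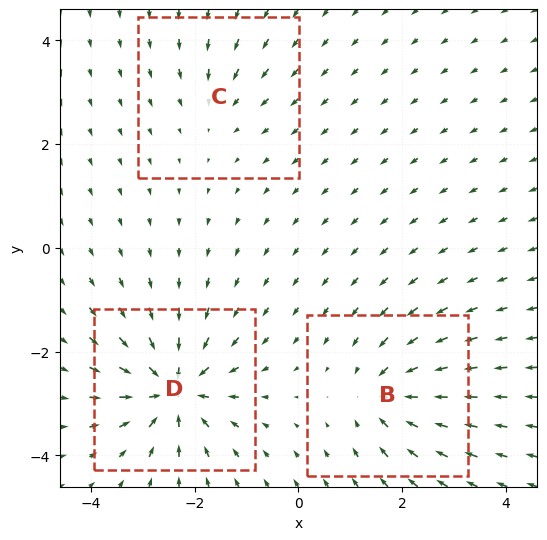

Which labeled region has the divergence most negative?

Divergence at each region's feature centre — B: about -4, C: about -2, D: about -6. Region D is most negative.

D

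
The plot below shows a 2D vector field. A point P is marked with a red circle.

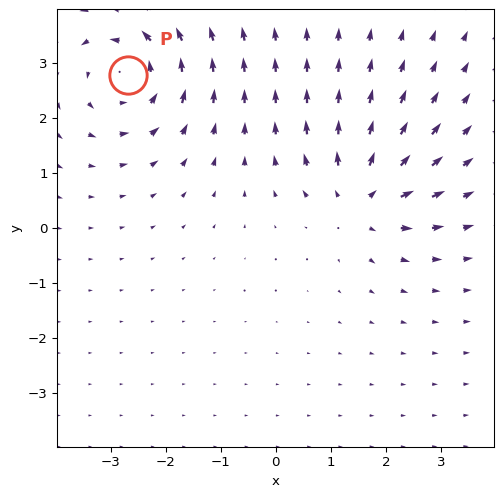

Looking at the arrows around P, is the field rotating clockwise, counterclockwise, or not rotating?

counterclockwise

Near P at (-2.7, 2.8) the arrows circulate counterclockwise. The curl (z-component) there is about +4; positive curl means counterclockwise rotation.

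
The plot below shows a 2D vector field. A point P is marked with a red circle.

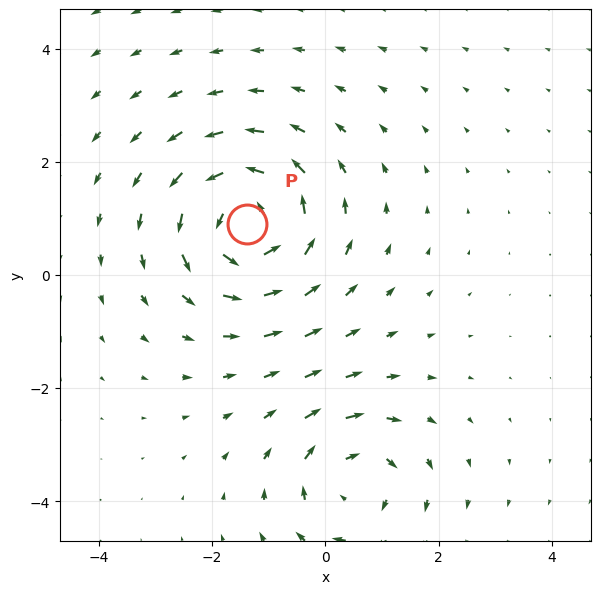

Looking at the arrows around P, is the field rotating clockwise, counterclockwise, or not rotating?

Near P at (-1.4, 0.9) the arrows circulate counterclockwise. The curl (z-component) there is about +5; positive curl means counterclockwise rotation.

counterclockwise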